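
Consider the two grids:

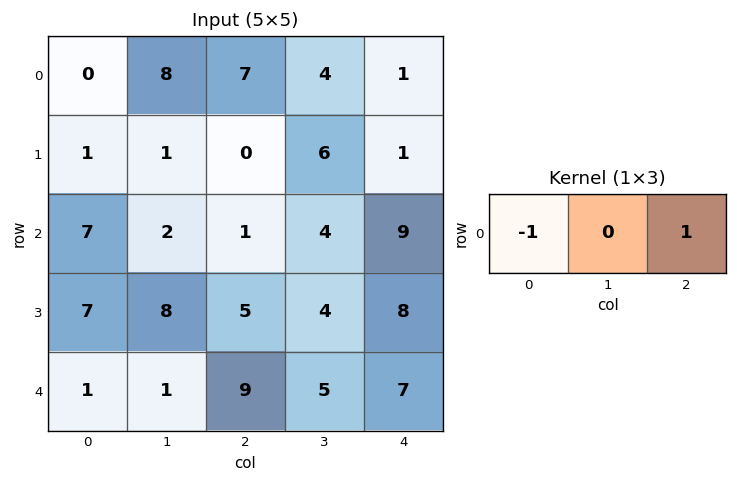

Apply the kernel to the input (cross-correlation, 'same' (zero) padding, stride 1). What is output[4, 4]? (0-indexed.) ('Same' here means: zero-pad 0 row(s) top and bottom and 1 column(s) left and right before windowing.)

The receptive field on the zero-padded input at this output position is [5 7 0]. Elementwise product with the kernel and sum: 5·-1 + 0·1.

-5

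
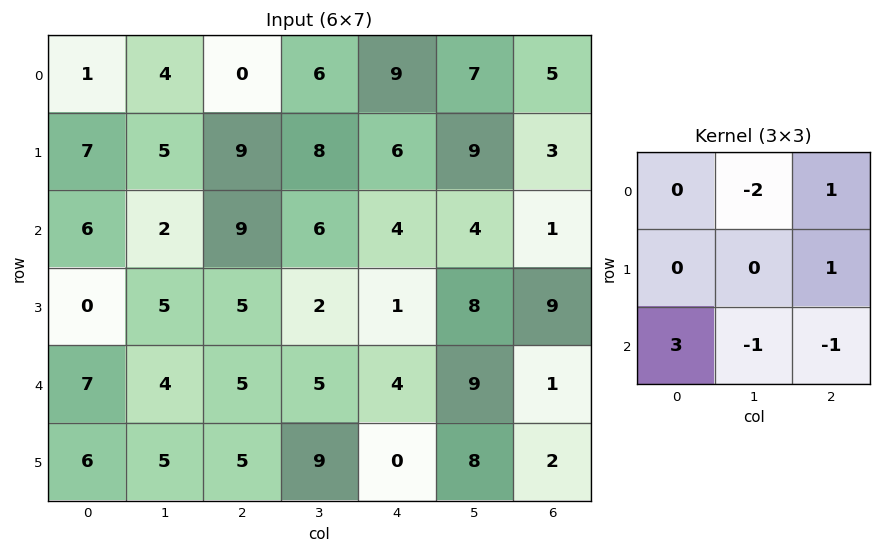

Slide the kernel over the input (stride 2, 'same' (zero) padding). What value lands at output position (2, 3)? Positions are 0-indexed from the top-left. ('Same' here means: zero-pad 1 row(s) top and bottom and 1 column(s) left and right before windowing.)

The receptive field on the zero-padded input at this output position is [8 9 0 / 9 1 0 / 8 2 0]. Elementwise product with the kernel and sum: 9·-2 + 0·1 + 0·1 + 8·3 + 2·-1 + 0·-1.

4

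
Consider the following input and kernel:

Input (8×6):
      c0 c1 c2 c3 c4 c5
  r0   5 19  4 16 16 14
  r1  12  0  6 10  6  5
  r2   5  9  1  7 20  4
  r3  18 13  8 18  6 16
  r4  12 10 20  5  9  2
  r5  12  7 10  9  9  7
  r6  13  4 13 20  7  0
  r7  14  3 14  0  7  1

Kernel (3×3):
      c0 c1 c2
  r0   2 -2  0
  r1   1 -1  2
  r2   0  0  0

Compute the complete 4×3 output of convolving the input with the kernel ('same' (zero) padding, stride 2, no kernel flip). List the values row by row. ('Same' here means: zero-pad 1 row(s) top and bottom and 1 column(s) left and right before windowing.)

33 47 28
-11 10 3
-28 10 24
-29 25 13

Output[0,0]: The receptive field on the zero-padded input at this output position is [0 0 0 / 0 5 19 / 0 12 0]. Elementwise product with the kernel and sum: 0·2 + 0·-2 + 0·1 + 5·-1 + 19·2.
Output[0,1]: The receptive field on the zero-padded input at this output position is [0 0 0 / 19 4 16 / 0 6 10]. Elementwise product with the kernel and sum: 0·2 + 0·-2 + 19·1 + 4·-1 + 16·2.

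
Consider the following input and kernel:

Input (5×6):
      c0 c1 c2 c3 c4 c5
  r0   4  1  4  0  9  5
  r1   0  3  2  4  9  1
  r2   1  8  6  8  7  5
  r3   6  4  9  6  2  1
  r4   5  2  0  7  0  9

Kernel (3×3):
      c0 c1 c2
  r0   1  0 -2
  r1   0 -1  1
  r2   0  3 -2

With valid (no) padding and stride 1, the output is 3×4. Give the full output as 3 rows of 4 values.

7 5 1 -7
-12 12 -3 4
0 -25 9 -21

Output[0,0]: The receptive field on the input at this output position is [4 1 4 / 0 3 2 / 1 8 6]. Elementwise product with the kernel and sum: 4·1 + 4·-2 + 3·-1 + 2·1 + 8·3 + 6·-2.
Output[0,1]: The receptive field on the input at this output position is [1 4 0 / 3 2 4 / 8 6 8]. Elementwise product with the kernel and sum: 1·1 + 0·-2 + 2·-1 + 4·1 + 6·3 + 8·-2.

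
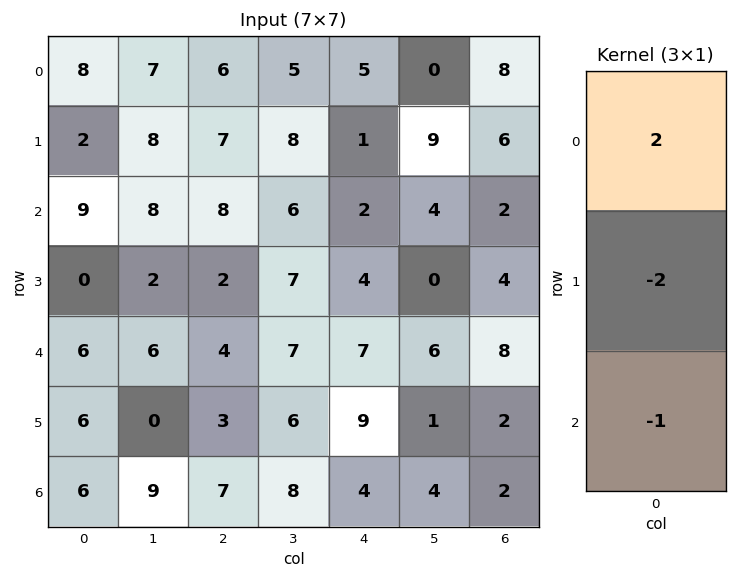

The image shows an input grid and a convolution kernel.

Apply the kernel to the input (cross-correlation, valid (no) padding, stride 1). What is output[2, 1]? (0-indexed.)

The receptive field on the input at this output position is [8 / 2 / 6]. Elementwise product with the kernel and sum: 8·2 + 2·-2 + 6·-1.

6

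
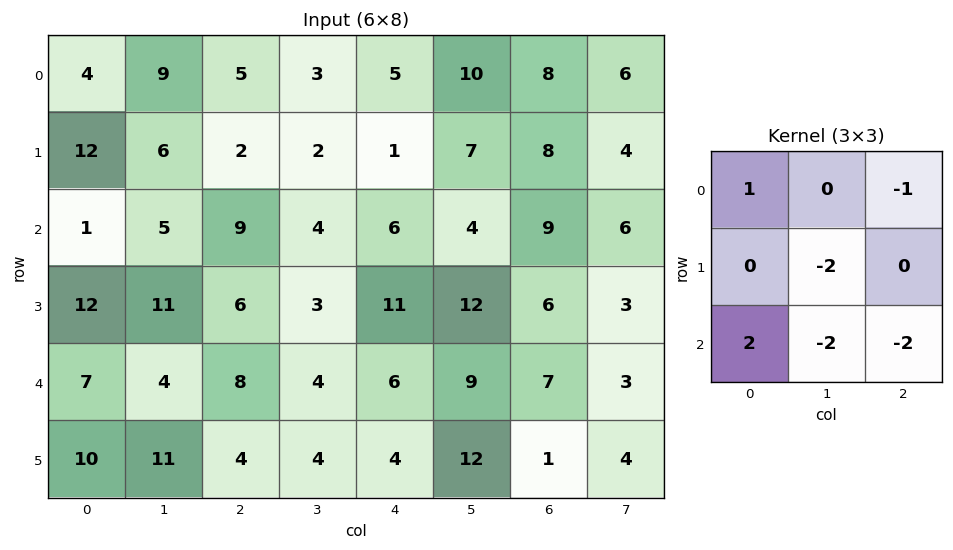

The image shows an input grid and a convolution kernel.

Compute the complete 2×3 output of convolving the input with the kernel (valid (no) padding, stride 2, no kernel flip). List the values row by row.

Output[0,0]: The receptive field on the input at this output position is [4 9 5 / 12 6 2 / 1 5 9]. Elementwise product with the kernel and sum: 4·1 + 5·-1 + 6·-2 + 1·2 + 5·-2 + 9·-2.
Output[0,1]: The receptive field on the input at this output position is [5 3 5 / 2 2 1 / 9 4 6]. Elementwise product with the kernel and sum: 5·1 + 5·-1 + 2·-2 + 9·2 + 4·-2 + 6·-2.

-39 -6 -31
-40 -7 -47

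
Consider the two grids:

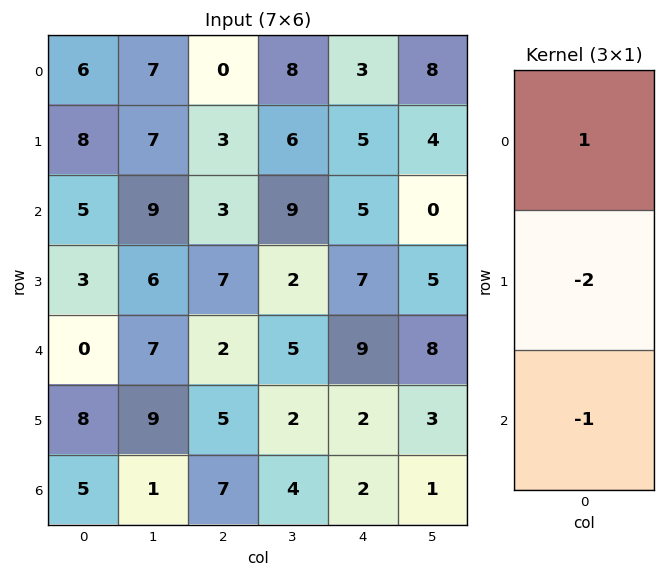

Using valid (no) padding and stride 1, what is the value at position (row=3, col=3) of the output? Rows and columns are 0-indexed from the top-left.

-10

The receptive field on the input at this output position is [2 / 5 / 2]. Elementwise product with the kernel and sum: 2·1 + 5·-2 + 2·-1.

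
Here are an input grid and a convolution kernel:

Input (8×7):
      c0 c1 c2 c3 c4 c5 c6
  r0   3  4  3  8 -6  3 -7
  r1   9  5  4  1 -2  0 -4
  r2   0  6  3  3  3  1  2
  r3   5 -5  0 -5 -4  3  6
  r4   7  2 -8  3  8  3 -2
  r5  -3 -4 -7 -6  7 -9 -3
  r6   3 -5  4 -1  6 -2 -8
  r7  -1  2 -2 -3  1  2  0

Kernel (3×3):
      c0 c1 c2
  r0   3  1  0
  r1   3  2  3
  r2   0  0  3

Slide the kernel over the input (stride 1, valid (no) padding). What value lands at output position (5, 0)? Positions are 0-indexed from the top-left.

-8

The receptive field on the input at this output position is [-3 -4 -7 / 3 -5 4 / -1 2 -2]. Elementwise product with the kernel and sum: -3·3 + -4·1 + 3·3 + -5·2 + 4·3 + -2·3.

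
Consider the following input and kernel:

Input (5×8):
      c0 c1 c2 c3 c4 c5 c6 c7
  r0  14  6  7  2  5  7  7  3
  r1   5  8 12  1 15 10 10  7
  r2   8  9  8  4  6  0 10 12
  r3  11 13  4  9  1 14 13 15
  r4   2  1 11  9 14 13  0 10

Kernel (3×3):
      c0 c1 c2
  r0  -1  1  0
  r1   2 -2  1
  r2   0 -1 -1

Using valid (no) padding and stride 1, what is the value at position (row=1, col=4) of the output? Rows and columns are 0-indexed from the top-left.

-10

The receptive field on the input at this output position is [15 10 10 / 6 0 10 / 1 14 13]. Elementwise product with the kernel and sum: 15·-1 + 10·1 + 6·2 + 0·-2 + 10·1 + 14·-1 + 13·-1.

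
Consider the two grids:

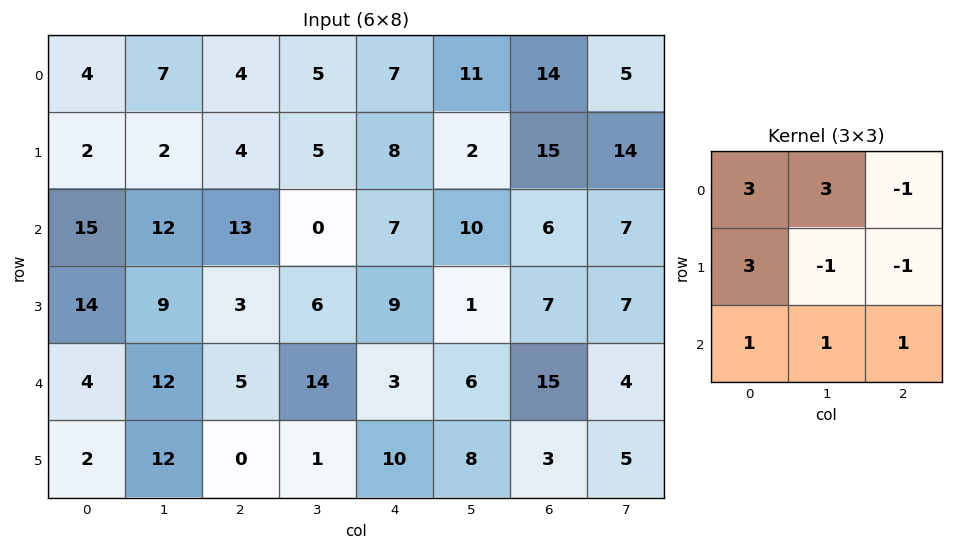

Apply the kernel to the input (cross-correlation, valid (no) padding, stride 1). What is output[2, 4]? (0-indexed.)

88

The receptive field on the input at this output position is [7 10 6 / 9 1 7 / 3 6 15]. Elementwise product with the kernel and sum: 7·3 + 10·3 + 6·-1 + 9·3 + 1·-1 + 7·-1 + 3·1 + 6·1 + 15·1.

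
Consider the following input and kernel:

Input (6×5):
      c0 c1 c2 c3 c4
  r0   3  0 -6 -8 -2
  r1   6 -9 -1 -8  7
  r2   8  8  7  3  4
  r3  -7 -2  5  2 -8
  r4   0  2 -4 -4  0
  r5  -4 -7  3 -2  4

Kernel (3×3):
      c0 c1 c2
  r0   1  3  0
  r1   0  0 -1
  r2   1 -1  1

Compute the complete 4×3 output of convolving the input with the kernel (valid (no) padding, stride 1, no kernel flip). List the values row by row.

11 -6 -29
-28 -20 -34
21 29 24
-3 5 20

Output[0,0]: The receptive field on the input at this output position is [3 0 -6 / 6 -9 -1 / 8 8 7]. Elementwise product with the kernel and sum: 3·1 + 0·3 + -1·-1 + 8·1 + 8·-1 + 7·1.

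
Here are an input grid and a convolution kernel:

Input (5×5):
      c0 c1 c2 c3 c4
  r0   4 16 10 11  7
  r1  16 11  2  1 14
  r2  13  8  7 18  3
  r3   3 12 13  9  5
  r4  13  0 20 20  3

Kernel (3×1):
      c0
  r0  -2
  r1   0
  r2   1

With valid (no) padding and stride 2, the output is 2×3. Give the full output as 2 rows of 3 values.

Output[0,0]: The receptive field on the input at this output position is [4 / 16 / 13]. Elementwise product with the kernel and sum: 4·-2 + 13·1.

5 -13 -11
-13 6 -3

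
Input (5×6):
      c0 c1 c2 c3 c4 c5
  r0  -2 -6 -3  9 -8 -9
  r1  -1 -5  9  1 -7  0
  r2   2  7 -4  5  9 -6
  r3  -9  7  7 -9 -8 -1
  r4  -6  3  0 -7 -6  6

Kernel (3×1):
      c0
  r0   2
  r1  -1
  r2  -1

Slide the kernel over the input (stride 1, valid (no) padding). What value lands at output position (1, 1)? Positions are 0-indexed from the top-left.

The receptive field on the input at this output position is [-5 / 7 / 7]. Elementwise product with the kernel and sum: -5·2 + 7·-1 + 7·-1.

-24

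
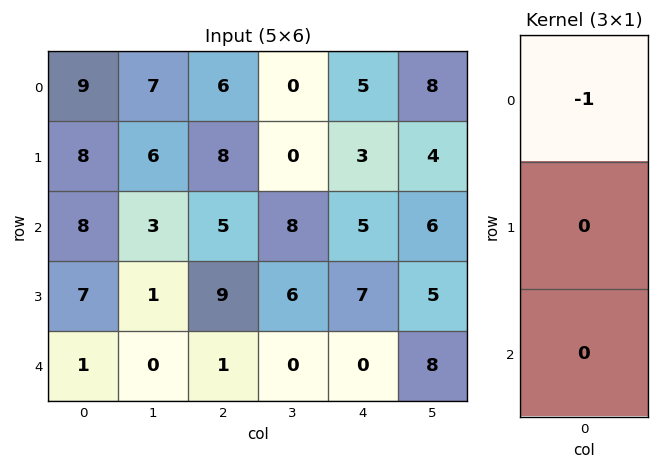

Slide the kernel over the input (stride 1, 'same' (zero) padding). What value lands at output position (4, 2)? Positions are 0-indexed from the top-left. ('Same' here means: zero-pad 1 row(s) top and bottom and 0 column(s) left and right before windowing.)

The receptive field on the zero-padded input at this output position is [9 / 1 / 0]. Elementwise product with the kernel and sum: 9·-1.

-9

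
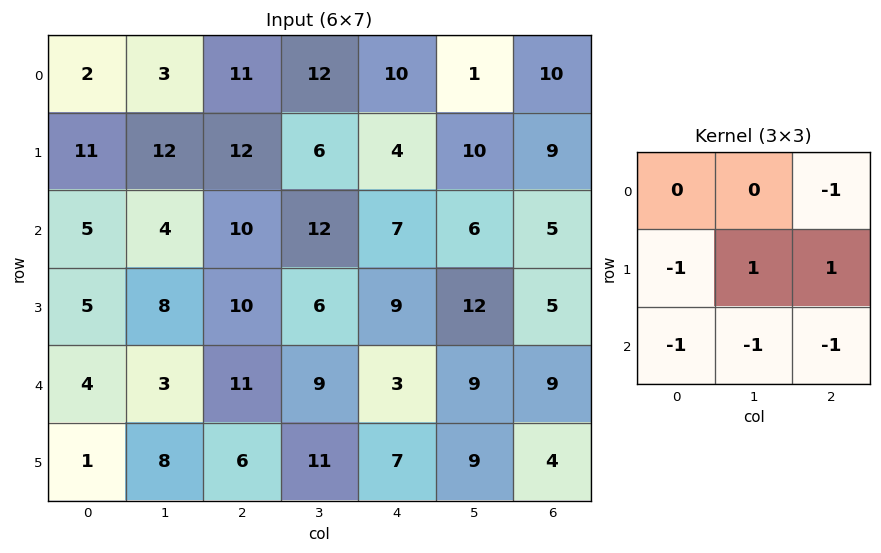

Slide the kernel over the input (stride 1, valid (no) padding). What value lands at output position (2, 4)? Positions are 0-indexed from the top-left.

The receptive field on the input at this output position is [7 6 5 / 9 12 5 / 3 9 9]. Elementwise product with the kernel and sum: 5·-1 + 9·-1 + 12·1 + 5·1 + 3·-1 + 9·-1 + 9·-1.

-18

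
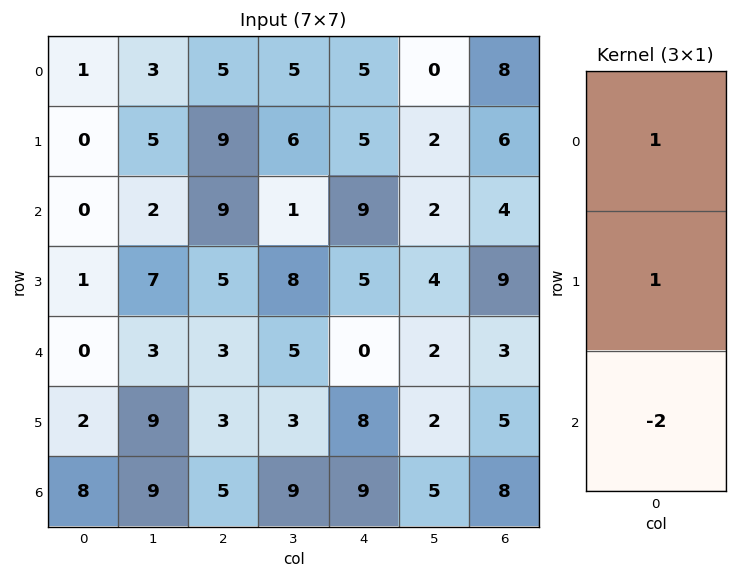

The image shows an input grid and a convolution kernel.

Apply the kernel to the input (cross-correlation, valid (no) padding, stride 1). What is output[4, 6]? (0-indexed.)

-8

The receptive field on the input at this output position is [3 / 5 / 8]. Elementwise product with the kernel and sum: 3·1 + 5·1 + 8·-2.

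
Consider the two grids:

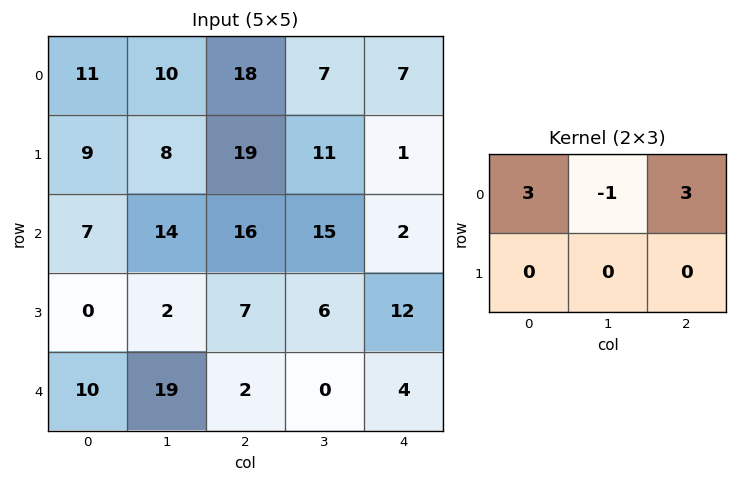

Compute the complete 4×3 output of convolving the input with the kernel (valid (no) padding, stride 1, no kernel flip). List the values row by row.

77 33 68
76 38 49
55 71 39
19 17 51

Output[0,0]: The receptive field on the input at this output position is [11 10 18 / 9 8 19]. Elementwise product with the kernel and sum: 11·3 + 10·-1 + 18·3.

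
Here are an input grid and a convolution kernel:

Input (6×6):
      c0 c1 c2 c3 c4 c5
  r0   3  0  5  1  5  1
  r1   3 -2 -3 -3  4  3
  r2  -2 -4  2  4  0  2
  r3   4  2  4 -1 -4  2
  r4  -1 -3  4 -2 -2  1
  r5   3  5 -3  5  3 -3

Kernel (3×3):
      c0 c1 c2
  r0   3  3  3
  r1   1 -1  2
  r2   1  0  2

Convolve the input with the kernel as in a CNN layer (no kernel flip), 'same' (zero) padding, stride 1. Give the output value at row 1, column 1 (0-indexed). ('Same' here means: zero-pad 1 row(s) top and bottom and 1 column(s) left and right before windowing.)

The receptive field on the zero-padded input at this output position is [3 0 5 / 3 -2 -3 / -2 -4 2]. Elementwise product with the kernel and sum: 3·3 + 0·3 + 5·3 + 3·1 + -2·-1 + -3·2 + -2·1 + 2·2.

25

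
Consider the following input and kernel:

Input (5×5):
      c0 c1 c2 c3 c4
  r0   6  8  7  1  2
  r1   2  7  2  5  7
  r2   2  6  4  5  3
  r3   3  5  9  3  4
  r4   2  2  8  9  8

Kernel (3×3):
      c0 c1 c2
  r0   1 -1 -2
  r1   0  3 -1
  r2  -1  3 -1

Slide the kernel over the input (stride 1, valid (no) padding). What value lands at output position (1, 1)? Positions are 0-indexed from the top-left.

The receptive field on the input at this output position is [7 2 5 / 6 4 5 / 5 9 3]. Elementwise product with the kernel and sum: 7·1 + 2·-1 + 5·-2 + 4·3 + 5·-1 + 5·-1 + 9·3 + 3·-1.

21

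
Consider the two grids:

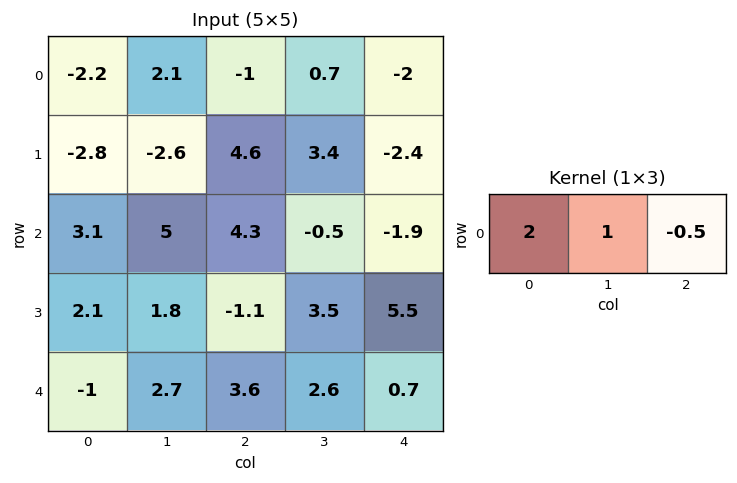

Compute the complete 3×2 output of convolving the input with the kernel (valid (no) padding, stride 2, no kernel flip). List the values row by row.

Output[0,0]: The receptive field on the input at this output position is [-2.2 2.1 -1]. Elementwise product with the kernel and sum: -2.2·2 + 2.1·1 + -1·-0.5.
Output[0,1]: The receptive field on the input at this output position is [-1 0.7 -2]. Elementwise product with the kernel and sum: -1·2 + 0.7·1 + -2·-0.5.

-1.8 -0.3
9.05 9.05
-1.1 9.45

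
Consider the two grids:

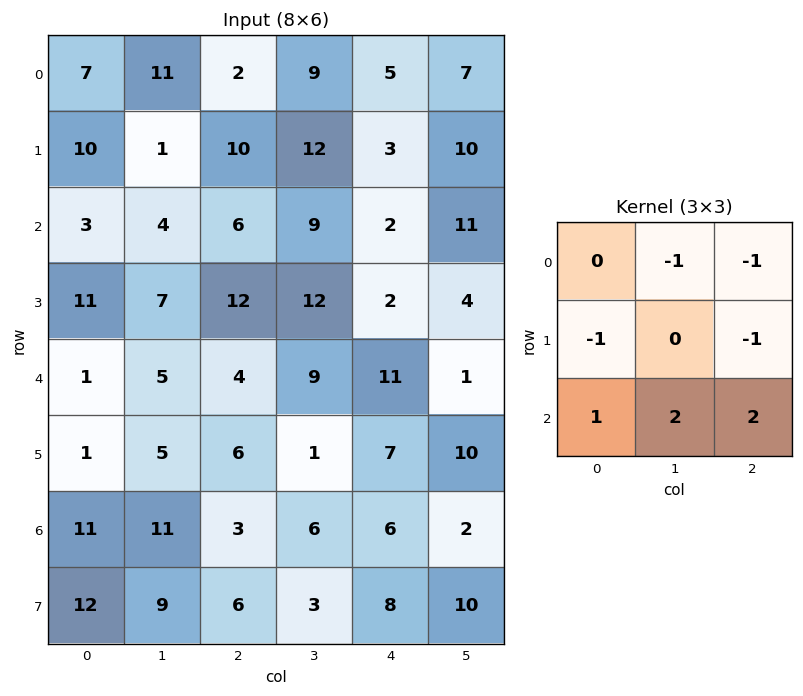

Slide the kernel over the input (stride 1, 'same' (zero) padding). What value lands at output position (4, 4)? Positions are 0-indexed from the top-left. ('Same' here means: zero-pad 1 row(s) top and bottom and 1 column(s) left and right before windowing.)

19

The receptive field on the zero-padded input at this output position is [12 2 4 / 9 11 1 / 1 7 10]. Elementwise product with the kernel and sum: 2·-1 + 4·-1 + 9·-1 + 1·-1 + 1·1 + 7·2 + 10·2.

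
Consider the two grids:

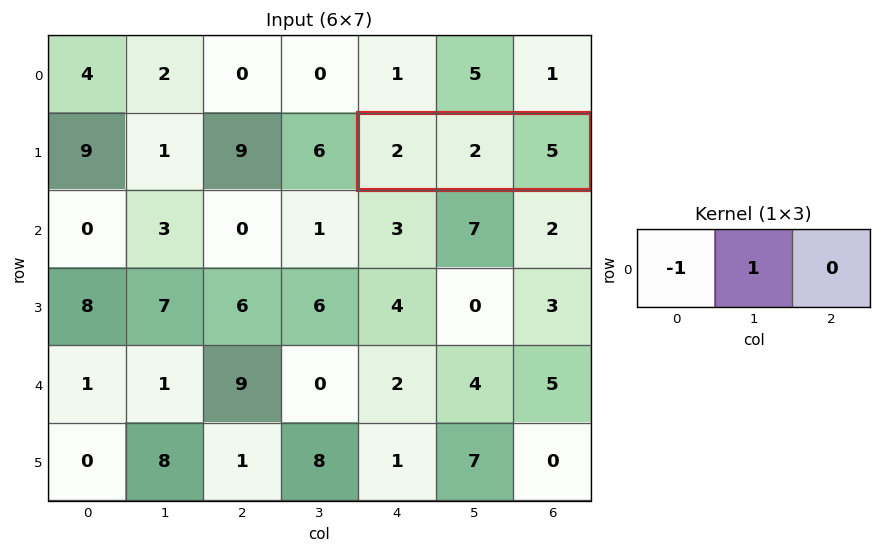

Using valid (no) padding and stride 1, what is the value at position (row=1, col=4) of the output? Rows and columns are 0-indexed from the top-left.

0

The receptive field on the input at this output position is [2 2 5]. Elementwise product with the kernel and sum: 2·-1 + 2·1.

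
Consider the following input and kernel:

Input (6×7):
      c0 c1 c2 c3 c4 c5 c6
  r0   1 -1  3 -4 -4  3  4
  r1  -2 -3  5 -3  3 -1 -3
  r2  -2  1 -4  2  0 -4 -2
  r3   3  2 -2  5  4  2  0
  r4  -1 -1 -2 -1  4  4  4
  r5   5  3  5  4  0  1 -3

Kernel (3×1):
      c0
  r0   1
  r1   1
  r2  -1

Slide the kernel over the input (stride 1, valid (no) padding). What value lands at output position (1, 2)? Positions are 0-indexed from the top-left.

The receptive field on the input at this output position is [5 / -4 / -2]. Elementwise product with the kernel and sum: 5·1 + -4·1 + -2·-1.

3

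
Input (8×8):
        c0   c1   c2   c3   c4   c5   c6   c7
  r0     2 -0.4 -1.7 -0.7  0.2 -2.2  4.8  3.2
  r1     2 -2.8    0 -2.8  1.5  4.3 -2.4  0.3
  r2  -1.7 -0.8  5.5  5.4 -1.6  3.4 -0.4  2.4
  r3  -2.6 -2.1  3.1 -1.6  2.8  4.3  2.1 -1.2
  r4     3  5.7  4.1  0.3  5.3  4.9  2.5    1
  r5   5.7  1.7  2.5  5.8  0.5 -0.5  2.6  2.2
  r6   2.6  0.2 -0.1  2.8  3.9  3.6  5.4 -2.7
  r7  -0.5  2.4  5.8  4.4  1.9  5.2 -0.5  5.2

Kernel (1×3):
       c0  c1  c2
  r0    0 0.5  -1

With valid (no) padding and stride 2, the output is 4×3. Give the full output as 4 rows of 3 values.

Output[0,0]: The receptive field on the input at this output position is [2 -0.4 -1.7]. Elementwise product with the kernel and sum: -0.4·0.5 + -1.7·-1.
Output[0,1]: The receptive field on the input at this output position is [-1.7 -0.7 0.2]. Elementwise product with the kernel and sum: -0.7·0.5 + 0.2·-1.

1.5 -0.55 -5.9
-5.9 4.3 2.1
-1.25 -5.15 -0.05
0.2 -2.5 -3.6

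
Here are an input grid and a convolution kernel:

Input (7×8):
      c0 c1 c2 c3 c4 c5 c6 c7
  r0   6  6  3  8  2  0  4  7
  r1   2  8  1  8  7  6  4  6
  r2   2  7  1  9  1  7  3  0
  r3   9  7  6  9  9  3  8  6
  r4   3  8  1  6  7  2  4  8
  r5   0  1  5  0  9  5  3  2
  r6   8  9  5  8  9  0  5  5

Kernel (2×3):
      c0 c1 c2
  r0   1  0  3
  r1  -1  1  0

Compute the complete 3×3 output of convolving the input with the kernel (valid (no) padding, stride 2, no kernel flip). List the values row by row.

Output[0,0]: The receptive field on the input at this output position is [6 6 3 / 2 8 1]. Elementwise product with the kernel and sum: 6·1 + 3·3 + 2·-1 + 8·1.

21 16 13
3 7 4
7 17 15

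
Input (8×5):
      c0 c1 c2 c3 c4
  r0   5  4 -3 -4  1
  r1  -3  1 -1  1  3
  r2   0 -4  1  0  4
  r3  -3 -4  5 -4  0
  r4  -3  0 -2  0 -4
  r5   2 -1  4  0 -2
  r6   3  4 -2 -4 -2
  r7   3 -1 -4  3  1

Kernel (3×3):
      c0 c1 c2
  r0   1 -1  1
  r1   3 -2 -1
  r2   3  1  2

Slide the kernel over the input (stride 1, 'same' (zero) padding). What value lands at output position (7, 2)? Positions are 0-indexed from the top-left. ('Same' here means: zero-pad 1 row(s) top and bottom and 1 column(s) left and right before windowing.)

The receptive field on the zero-padded input at this output position is [4 -2 -4 / -1 -4 3 / 0 0 0]. Elementwise product with the kernel and sum: 4·1 + -2·-1 + -4·1 + -1·3 + -4·-2 + 3·-1 + 0·3 + 0·1 + 0·2.

4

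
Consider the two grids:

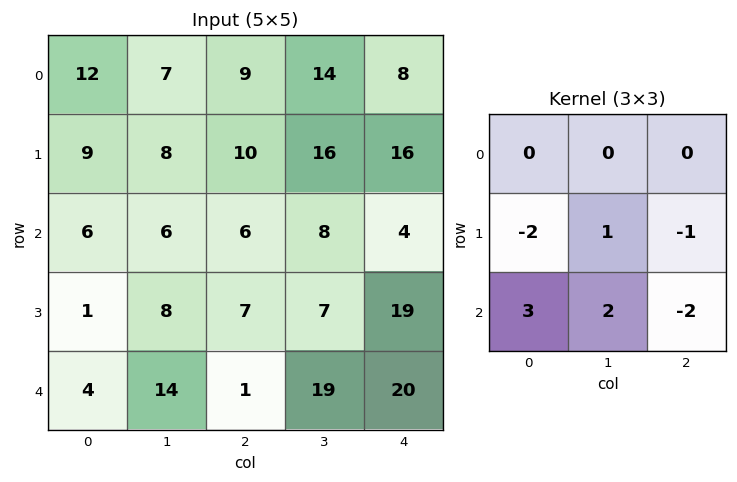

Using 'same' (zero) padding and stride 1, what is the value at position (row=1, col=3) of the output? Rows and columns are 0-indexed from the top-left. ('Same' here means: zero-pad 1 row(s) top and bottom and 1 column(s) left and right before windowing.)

The receptive field on the zero-padded input at this output position is [9 14 8 / 10 16 16 / 6 8 4]. Elementwise product with the kernel and sum: 10·-2 + 16·1 + 16·-1 + 6·3 + 8·2 + 4·-2.

6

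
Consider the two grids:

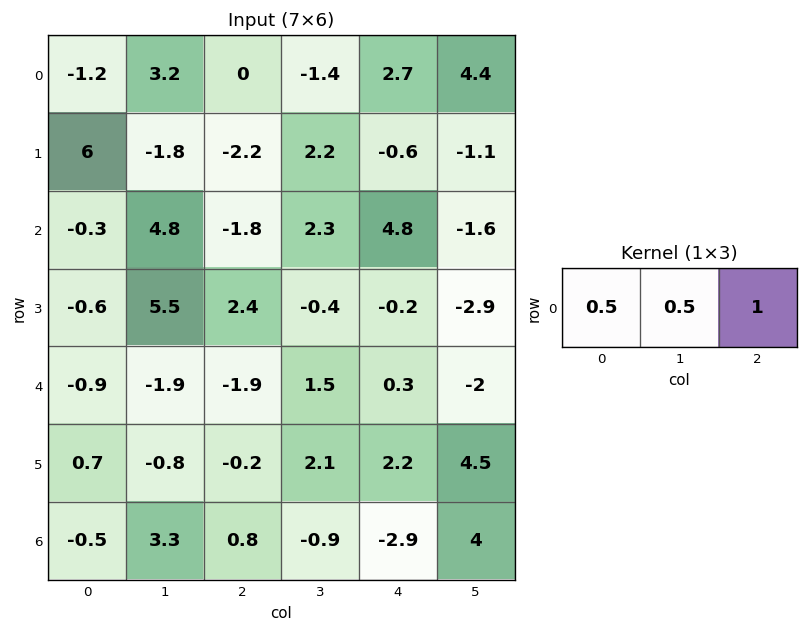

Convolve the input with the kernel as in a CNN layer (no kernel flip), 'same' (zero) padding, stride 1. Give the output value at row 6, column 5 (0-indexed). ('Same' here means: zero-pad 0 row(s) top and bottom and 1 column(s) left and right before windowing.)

0.55

The receptive field on the zero-padded input at this output position is [-2.9 4 0]. Elementwise product with the kernel and sum: -2.9·0.5 + 4·0.5 + 0·1.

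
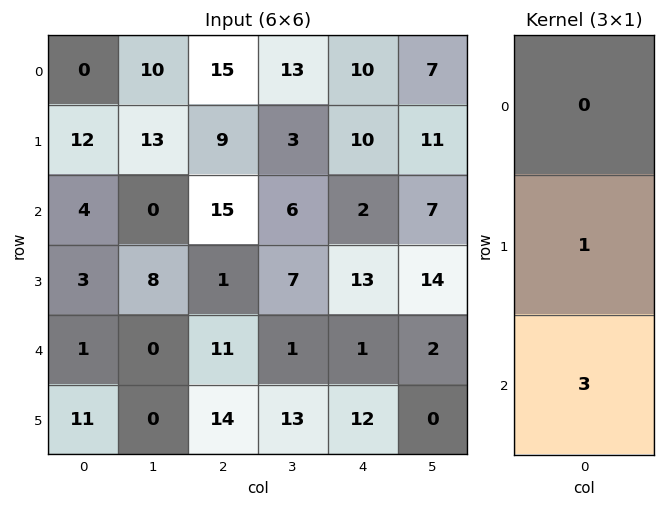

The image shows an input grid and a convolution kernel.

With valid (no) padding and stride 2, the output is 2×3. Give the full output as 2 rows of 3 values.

24 54 16
6 34 16

Output[0,0]: The receptive field on the input at this output position is [0 / 12 / 4]. Elementwise product with the kernel and sum: 12·1 + 4·3.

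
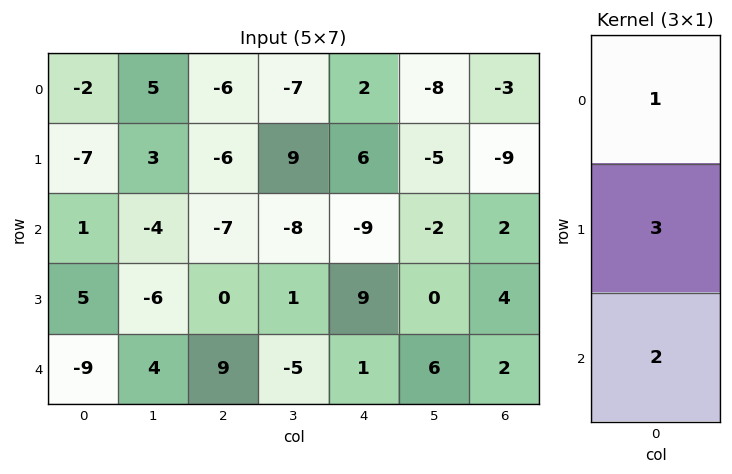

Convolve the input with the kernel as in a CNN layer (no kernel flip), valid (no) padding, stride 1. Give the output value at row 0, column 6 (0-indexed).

The receptive field on the input at this output position is [-3 / -9 / 2]. Elementwise product with the kernel and sum: -3·1 + -9·3 + 2·2.

-26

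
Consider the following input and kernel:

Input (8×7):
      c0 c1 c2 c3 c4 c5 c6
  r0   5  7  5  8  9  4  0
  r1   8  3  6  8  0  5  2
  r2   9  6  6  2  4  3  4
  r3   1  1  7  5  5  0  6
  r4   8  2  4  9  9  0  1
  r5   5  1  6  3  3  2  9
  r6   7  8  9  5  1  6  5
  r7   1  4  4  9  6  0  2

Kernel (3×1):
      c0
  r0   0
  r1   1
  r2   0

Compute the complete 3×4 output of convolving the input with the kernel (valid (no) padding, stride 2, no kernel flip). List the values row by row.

Output[0,0]: The receptive field on the input at this output position is [5 / 8 / 9]. Elementwise product with the kernel and sum: 8·1.

8 6 0 2
1 7 5 6
5 6 3 9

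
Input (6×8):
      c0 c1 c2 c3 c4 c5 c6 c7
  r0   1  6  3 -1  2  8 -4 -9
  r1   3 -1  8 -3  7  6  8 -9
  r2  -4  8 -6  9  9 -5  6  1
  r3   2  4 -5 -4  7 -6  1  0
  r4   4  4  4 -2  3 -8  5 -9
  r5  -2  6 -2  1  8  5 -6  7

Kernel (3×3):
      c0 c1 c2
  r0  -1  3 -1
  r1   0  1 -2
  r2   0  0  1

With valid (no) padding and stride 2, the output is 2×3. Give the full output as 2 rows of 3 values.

-9 -16 22
52 9 -33

Output[0,0]: The receptive field on the input at this output position is [1 6 3 / 3 -1 8 / -4 8 -6]. Elementwise product with the kernel and sum: 1·-1 + 6·3 + 3·-1 + -1·1 + 8·-2 + -6·1.
Output[0,1]: The receptive field on the input at this output position is [3 -1 2 / 8 -3 7 / -6 9 9]. Elementwise product with the kernel and sum: 3·-1 + -1·3 + 2·-1 + -3·1 + 7·-2 + 9·1.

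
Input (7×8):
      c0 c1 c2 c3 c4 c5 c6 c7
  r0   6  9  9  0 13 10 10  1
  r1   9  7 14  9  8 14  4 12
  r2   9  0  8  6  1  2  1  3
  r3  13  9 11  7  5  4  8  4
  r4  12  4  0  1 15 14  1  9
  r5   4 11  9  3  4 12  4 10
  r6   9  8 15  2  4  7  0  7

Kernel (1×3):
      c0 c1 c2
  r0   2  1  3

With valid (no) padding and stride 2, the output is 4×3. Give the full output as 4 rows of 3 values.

48 57 66
42 25 7
28 46 47
71 44 15

Output[0,0]: The receptive field on the input at this output position is [6 9 9]. Elementwise product with the kernel and sum: 6·2 + 9·1 + 9·3.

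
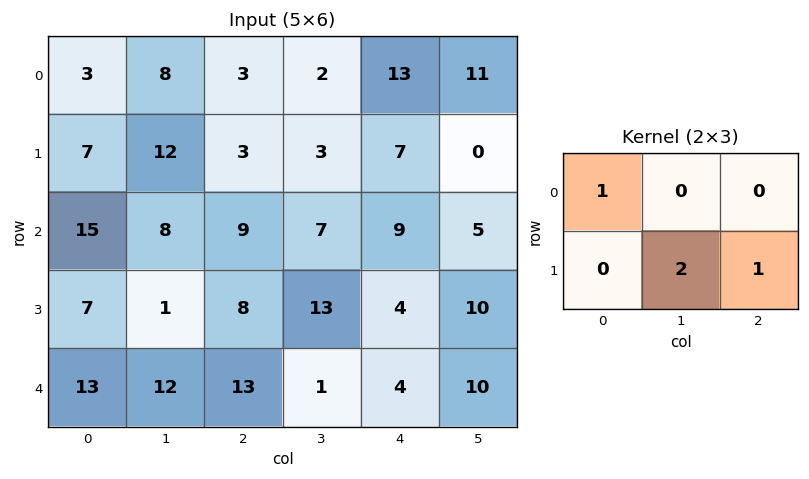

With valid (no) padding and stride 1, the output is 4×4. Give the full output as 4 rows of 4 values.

30 17 16 16
32 37 26 26
25 37 39 25
44 28 14 31

Output[0,0]: The receptive field on the input at this output position is [3 8 3 / 7 12 3]. Elementwise product with the kernel and sum: 3·1 + 12·2 + 3·1.
Output[0,1]: The receptive field on the input at this output position is [8 3 2 / 12 3 3]. Elementwise product with the kernel and sum: 8·1 + 3·2 + 3·1.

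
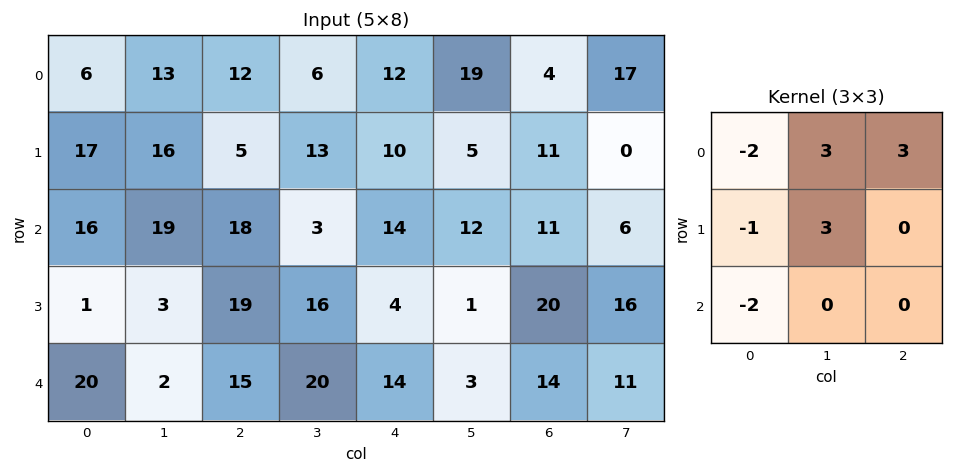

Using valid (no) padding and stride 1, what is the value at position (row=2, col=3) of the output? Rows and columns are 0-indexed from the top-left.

The receptive field on the input at this output position is [3 14 12 / 16 4 1 / 20 14 3]. Elementwise product with the kernel and sum: 3·-2 + 14·3 + 12·3 + 16·-1 + 4·3 + 20·-2.

28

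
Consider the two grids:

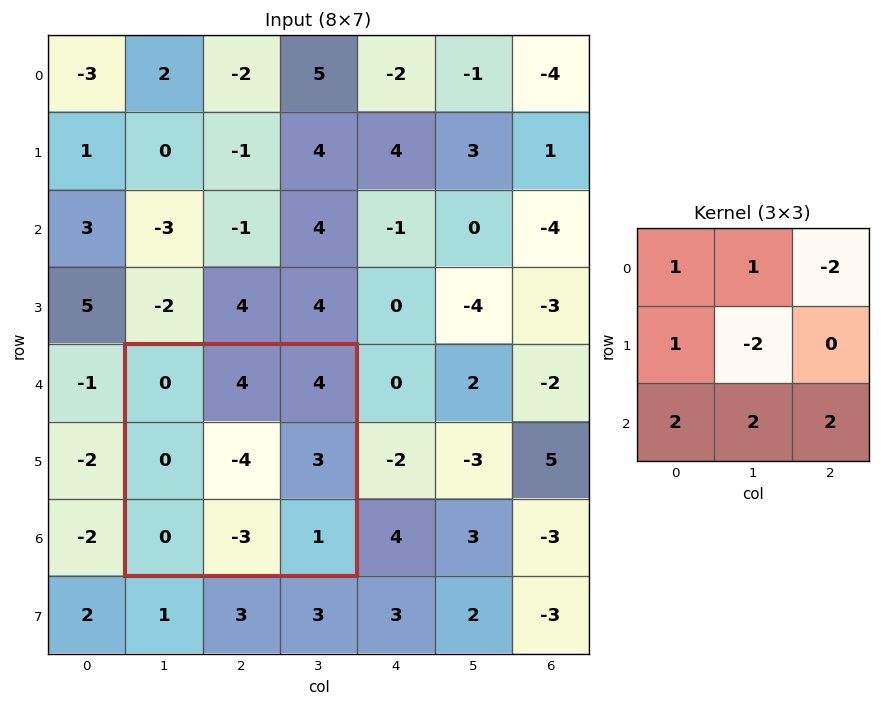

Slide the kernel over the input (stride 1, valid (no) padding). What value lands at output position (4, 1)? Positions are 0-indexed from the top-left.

0

The receptive field on the input at this output position is [0 4 4 / 0 -4 3 / 0 -3 1]. Elementwise product with the kernel and sum: 0·1 + 4·1 + 4·-2 + 0·1 + -4·-2 + 0·2 + -3·2 + 1·2.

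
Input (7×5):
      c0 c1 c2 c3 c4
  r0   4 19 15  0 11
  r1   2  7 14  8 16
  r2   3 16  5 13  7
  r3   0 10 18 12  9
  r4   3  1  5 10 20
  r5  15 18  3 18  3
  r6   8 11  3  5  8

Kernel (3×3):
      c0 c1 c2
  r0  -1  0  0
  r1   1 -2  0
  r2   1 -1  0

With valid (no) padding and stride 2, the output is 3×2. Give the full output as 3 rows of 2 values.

-29 -25
-21 -16
-27 -40

Output[0,0]: The receptive field on the input at this output position is [4 19 15 / 2 7 14 / 3 16 5]. Elementwise product with the kernel and sum: 4·-1 + 2·1 + 7·-2 + 3·1 + 16·-1.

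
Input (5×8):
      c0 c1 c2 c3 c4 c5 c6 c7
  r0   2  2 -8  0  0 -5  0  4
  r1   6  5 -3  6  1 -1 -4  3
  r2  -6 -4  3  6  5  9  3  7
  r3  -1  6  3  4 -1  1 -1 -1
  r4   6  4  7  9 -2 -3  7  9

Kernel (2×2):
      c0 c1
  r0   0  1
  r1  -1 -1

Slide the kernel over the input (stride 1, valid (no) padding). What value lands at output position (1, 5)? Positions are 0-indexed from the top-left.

-16

The receptive field on the input at this output position is [-1 -4 / 9 3]. Elementwise product with the kernel and sum: -4·1 + 9·-1 + 3·-1.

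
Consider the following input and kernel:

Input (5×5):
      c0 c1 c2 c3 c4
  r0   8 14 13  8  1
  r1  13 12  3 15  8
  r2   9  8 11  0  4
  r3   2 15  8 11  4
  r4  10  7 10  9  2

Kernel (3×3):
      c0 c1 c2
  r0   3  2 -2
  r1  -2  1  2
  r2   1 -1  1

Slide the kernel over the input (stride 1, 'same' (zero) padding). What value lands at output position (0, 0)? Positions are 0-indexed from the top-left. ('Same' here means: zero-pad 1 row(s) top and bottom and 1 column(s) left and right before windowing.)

35

The receptive field on the zero-padded input at this output position is [0 0 0 / 0 8 14 / 0 13 12]. Elementwise product with the kernel and sum: 0·3 + 0·2 + 0·-2 + 0·-2 + 8·1 + 14·2 + 0·1 + 13·-1 + 12·1.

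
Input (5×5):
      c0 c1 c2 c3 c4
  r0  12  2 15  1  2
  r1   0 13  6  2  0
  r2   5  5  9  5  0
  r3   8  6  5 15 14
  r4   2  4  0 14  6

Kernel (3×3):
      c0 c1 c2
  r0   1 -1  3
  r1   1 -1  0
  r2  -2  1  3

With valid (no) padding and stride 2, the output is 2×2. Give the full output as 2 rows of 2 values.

64 11
29 26

Output[0,0]: The receptive field on the input at this output position is [12 2 15 / 0 13 6 / 5 5 9]. Elementwise product with the kernel and sum: 12·1 + 2·-1 + 15·3 + 0·1 + 13·-1 + 5·-2 + 5·1 + 9·3.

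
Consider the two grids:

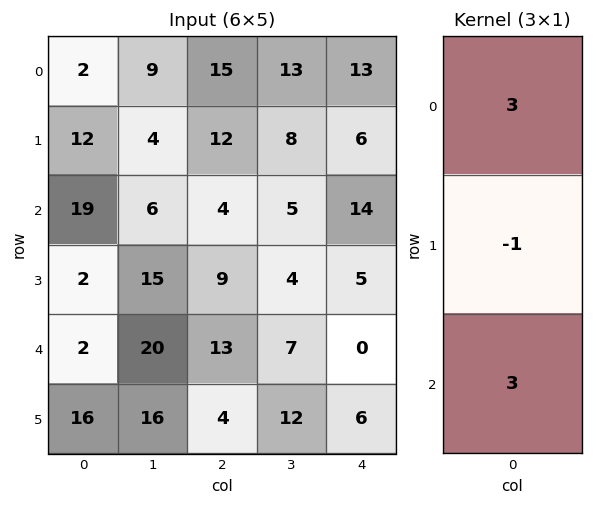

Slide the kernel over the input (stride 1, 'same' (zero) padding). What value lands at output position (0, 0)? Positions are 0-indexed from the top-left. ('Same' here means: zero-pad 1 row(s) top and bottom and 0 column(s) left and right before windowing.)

The receptive field on the zero-padded input at this output position is [0 / 2 / 12]. Elementwise product with the kernel and sum: 0·3 + 2·-1 + 12·3.

34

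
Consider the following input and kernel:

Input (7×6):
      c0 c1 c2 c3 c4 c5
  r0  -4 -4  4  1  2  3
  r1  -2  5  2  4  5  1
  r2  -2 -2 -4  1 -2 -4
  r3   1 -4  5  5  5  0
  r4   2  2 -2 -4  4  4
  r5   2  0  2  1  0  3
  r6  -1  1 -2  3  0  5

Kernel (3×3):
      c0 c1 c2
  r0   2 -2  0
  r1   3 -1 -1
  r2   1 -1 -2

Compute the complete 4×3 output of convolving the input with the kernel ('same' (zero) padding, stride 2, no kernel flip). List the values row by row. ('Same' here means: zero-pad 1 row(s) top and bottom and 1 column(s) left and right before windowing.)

0 -22 -5
15 -16 7
-8 -10 -25
-4 -2 6

Output[0,0]: The receptive field on the zero-padded input at this output position is [0 0 0 / 0 -4 -4 / 0 -2 5]. Elementwise product with the kernel and sum: 0·2 + 0·-2 + 0·3 + -4·-1 + -4·-1 + 0·1 + -2·-1 + 5·-2.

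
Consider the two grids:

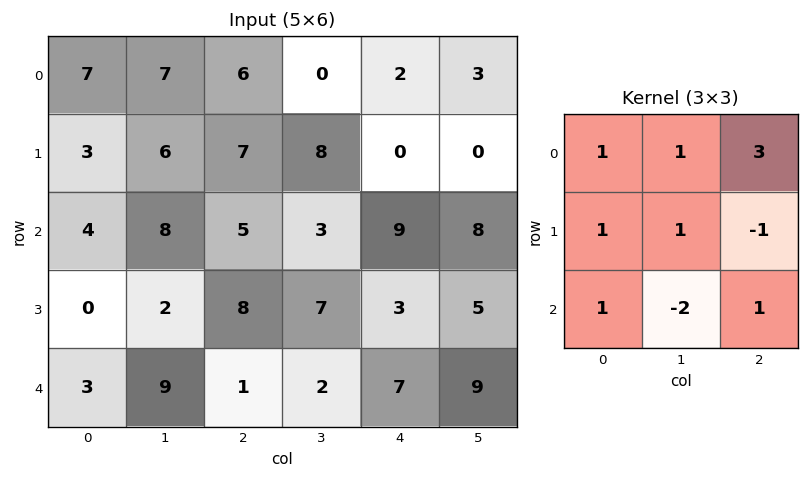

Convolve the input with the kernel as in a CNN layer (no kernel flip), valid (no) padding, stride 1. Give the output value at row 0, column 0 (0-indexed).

The receptive field on the input at this output position is [7 7 6 / 3 6 7 / 4 8 5]. Elementwise product with the kernel and sum: 7·1 + 7·1 + 6·3 + 3·1 + 6·1 + 7·-1 + 4·1 + 8·-2 + 5·1.

27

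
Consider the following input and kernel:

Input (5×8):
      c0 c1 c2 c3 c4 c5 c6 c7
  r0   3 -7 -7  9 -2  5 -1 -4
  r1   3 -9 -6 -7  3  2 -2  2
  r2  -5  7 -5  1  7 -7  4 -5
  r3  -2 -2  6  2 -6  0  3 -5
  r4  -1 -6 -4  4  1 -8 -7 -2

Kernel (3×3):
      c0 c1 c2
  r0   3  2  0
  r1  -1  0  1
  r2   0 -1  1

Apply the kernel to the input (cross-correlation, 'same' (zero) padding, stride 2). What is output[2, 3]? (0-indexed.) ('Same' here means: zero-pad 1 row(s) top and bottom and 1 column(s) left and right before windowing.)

The receptive field on the zero-padded input at this output position is [0 3 -5 / -8 -7 -2 / 0 0 0]. Elementwise product with the kernel and sum: 0·3 + 3·2 + -8·-1 + -2·1 + 0·-1 + 0·1.

12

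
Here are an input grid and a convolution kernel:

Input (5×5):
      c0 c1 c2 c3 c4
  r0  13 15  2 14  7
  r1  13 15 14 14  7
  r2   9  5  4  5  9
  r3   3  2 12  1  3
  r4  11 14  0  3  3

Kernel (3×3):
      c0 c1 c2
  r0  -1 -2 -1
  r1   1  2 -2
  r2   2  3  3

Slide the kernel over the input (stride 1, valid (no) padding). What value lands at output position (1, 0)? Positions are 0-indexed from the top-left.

The receptive field on the input at this output position is [13 15 14 / 9 5 4 / 3 2 12]. Elementwise product with the kernel and sum: 13·-1 + 15·-2 + 14·-1 + 9·1 + 5·2 + 4·-2 + 3·2 + 2·3 + 12·3.

2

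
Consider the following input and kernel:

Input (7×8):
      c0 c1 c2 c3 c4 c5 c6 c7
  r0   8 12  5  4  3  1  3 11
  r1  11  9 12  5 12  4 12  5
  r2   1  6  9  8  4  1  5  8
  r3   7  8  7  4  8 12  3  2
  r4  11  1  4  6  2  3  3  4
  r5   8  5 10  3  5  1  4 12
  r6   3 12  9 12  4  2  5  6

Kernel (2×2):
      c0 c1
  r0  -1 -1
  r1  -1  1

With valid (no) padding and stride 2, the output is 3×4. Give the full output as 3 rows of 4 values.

-22 -16 -12 -21
-6 -20 -1 -14
-15 -17 -9 1

Output[0,0]: The receptive field on the input at this output position is [8 12 / 11 9]. Elementwise product with the kernel and sum: 8·-1 + 12·-1 + 11·-1 + 9·1.
Output[0,1]: The receptive field on the input at this output position is [5 4 / 12 5]. Elementwise product with the kernel and sum: 5·-1 + 4·-1 + 12·-1 + 5·1.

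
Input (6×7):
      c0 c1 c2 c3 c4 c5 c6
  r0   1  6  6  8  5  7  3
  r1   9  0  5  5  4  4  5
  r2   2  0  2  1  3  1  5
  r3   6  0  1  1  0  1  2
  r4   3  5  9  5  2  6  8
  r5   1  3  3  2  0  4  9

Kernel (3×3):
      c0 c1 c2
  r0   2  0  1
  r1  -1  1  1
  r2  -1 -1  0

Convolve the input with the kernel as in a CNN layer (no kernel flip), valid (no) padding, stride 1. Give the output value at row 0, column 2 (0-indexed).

The receptive field on the input at this output position is [6 8 5 / 5 5 4 / 2 1 3]. Elementwise product with the kernel and sum: 6·2 + 5·1 + 5·-1 + 5·1 + 4·1 + 2·-1 + 1·-1.

18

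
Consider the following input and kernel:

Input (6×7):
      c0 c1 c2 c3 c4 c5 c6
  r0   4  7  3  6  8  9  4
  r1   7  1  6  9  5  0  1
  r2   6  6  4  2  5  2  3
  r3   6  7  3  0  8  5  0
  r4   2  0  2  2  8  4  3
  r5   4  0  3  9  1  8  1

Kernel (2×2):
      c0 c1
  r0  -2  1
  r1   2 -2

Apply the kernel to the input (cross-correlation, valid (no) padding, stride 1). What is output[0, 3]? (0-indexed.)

4

The receptive field on the input at this output position is [6 8 / 9 5]. Elementwise product with the kernel and sum: 6·-2 + 8·1 + 9·2 + 5·-2.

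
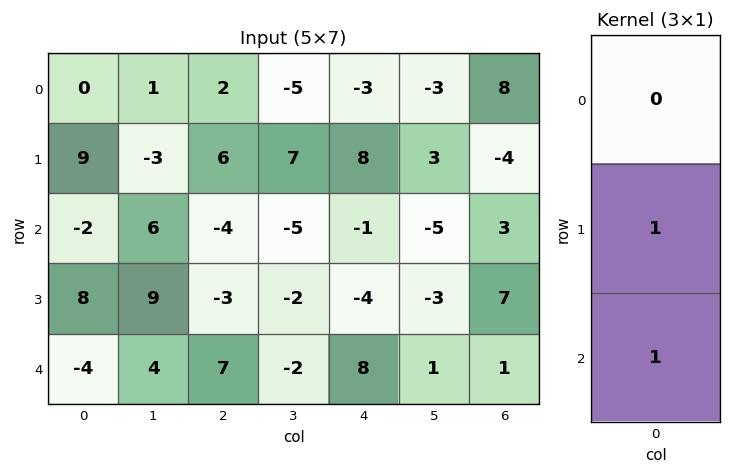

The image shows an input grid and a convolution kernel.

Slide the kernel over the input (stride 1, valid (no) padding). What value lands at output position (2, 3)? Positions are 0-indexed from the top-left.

The receptive field on the input at this output position is [-5 / -2 / -2]. Elementwise product with the kernel and sum: -2·1 + -2·1.

-4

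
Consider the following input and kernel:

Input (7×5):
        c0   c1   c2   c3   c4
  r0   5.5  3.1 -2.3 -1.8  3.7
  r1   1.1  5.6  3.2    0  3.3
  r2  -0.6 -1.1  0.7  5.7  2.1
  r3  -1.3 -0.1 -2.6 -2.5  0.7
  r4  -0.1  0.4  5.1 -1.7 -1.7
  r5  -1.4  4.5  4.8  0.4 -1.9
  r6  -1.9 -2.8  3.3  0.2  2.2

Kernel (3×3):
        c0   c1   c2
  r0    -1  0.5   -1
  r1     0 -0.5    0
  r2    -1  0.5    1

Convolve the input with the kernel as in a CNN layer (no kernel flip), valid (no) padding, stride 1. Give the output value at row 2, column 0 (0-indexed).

4.8

The receptive field on the input at this output position is [-0.6 -1.1 0.7 / -1.3 -0.1 -2.6 / -0.1 0.4 5.1]. Elementwise product with the kernel and sum: -0.6·-1 + -1.1·0.5 + 0.7·-1 + -0.1·-0.5 + -0.1·-1 + 0.4·0.5 + 5.1·1.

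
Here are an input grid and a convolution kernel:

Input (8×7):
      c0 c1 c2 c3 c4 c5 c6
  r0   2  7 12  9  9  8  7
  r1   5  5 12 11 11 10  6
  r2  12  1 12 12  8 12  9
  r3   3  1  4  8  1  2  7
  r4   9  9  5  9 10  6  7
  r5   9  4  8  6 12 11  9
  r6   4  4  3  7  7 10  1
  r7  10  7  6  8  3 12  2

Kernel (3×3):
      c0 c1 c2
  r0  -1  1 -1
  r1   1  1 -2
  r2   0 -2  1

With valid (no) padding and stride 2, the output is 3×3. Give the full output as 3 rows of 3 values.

-11 -27 -14
-40 -6 -21
-13 -23 -25

Output[0,0]: The receptive field on the input at this output position is [2 7 12 / 5 5 12 / 12 1 12]. Elementwise product with the kernel and sum: 2·-1 + 7·1 + 12·-1 + 5·1 + 5·1 + 12·-2 + 1·-2 + 12·1.
Output[0,1]: The receptive field on the input at this output position is [12 9 9 / 12 11 11 / 12 12 8]. Elementwise product with the kernel and sum: 12·-1 + 9·1 + 9·-1 + 12·1 + 11·1 + 11·-2 + 12·-2 + 8·1.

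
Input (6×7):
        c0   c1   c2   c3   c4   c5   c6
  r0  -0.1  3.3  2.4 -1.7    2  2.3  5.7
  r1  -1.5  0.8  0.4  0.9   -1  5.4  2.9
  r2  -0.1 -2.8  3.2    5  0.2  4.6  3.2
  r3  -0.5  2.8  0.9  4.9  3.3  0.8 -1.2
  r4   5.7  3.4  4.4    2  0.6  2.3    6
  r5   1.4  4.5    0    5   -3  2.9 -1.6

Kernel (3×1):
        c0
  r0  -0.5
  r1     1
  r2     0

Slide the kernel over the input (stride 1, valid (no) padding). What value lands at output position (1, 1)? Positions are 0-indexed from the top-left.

The receptive field on the input at this output position is [0.8 / -2.8 / 2.8]. Elementwise product with the kernel and sum: 0.8·-0.5 + -2.8·1.

-3.2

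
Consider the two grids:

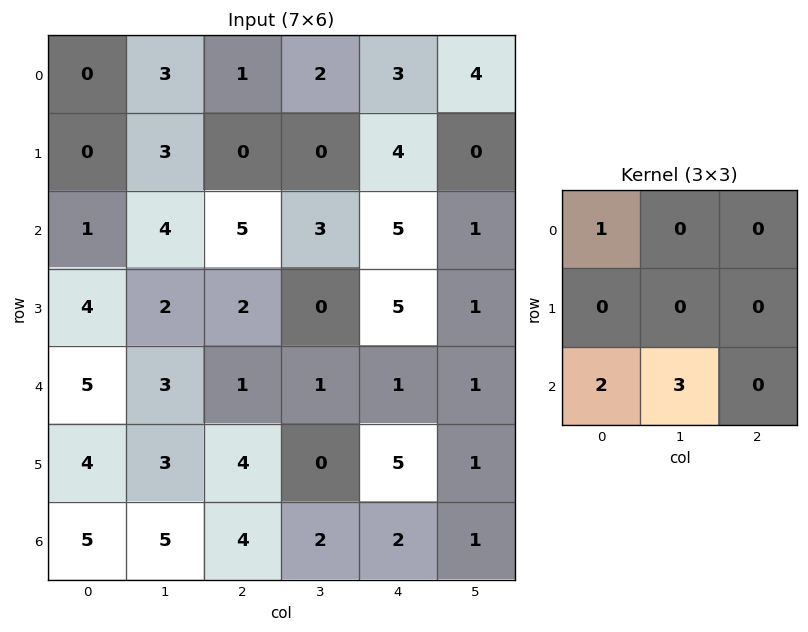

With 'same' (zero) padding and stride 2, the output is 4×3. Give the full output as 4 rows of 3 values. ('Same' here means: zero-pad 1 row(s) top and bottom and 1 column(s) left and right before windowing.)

Output[0,0]: The receptive field on the zero-padded input at this output position is [0 0 0 / 0 0 3 / 0 0 3]. Elementwise product with the kernel and sum: 0·1 + 0·2 + 0·3.
Output[0,1]: The receptive field on the zero-padded input at this output position is [0 0 0 / 3 1 2 / 3 0 0]. Elementwise product with the kernel and sum: 0·1 + 3·2 + 0·3.

0 6 12
12 13 15
12 20 15
0 3 0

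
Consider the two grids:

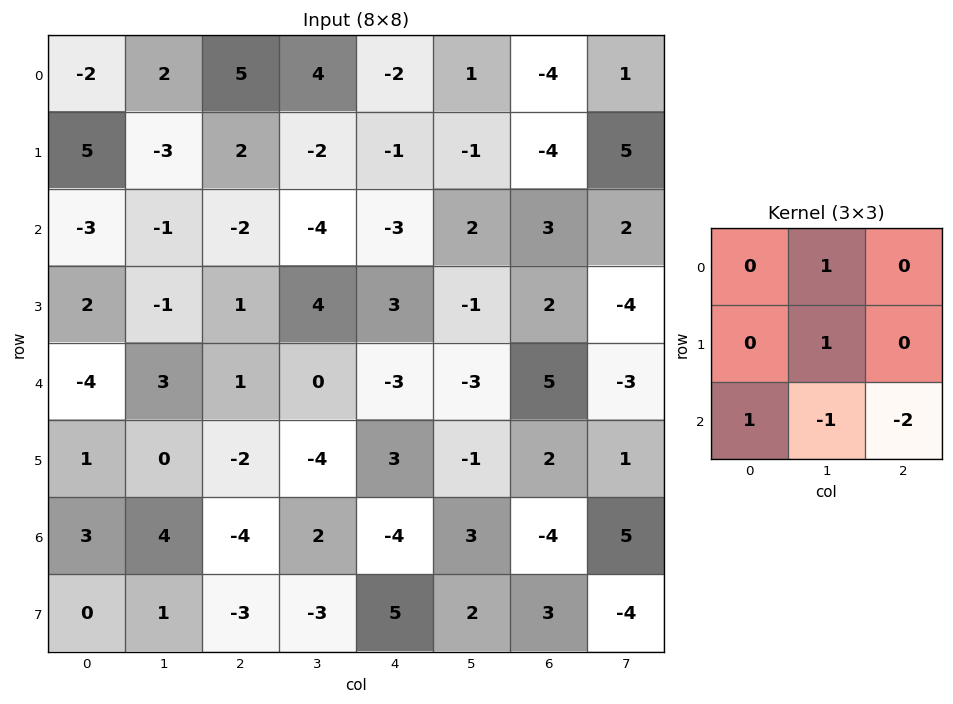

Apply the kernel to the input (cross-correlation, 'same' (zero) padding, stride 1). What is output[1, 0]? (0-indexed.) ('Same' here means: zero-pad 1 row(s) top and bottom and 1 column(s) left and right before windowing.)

8

The receptive field on the zero-padded input at this output position is [0 -2 2 / 0 5 -3 / 0 -3 -1]. Elementwise product with the kernel and sum: -2·1 + 5·1 + 0·1 + -3·-1 + -1·-2.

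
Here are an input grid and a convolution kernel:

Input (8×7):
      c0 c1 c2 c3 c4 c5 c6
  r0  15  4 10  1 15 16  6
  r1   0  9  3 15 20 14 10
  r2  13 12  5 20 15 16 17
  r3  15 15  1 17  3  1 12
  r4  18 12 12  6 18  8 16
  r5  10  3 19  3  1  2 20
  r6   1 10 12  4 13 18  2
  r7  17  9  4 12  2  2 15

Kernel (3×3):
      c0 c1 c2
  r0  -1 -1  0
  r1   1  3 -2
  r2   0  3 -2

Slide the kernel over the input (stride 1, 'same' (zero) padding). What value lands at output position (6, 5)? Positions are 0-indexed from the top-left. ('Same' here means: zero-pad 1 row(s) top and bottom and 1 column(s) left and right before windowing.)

36

The receptive field on the zero-padded input at this output position is [1 2 20 / 13 18 2 / 2 2 15]. Elementwise product with the kernel and sum: 1·-1 + 2·-1 + 13·1 + 18·3 + 2·-2 + 2·3 + 15·-2.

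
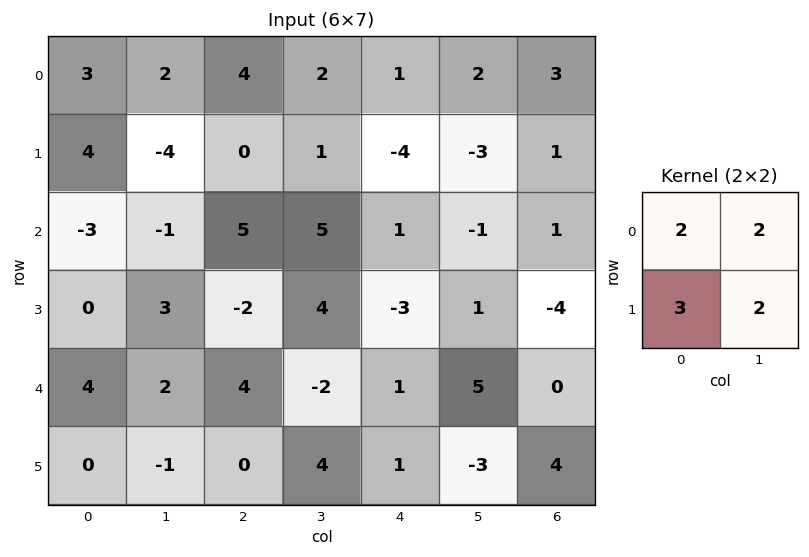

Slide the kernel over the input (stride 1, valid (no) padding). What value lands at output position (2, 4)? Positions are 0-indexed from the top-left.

The receptive field on the input at this output position is [1 -1 / -3 1]. Elementwise product with the kernel and sum: 1·2 + -1·2 + -3·3 + 1·2.

-7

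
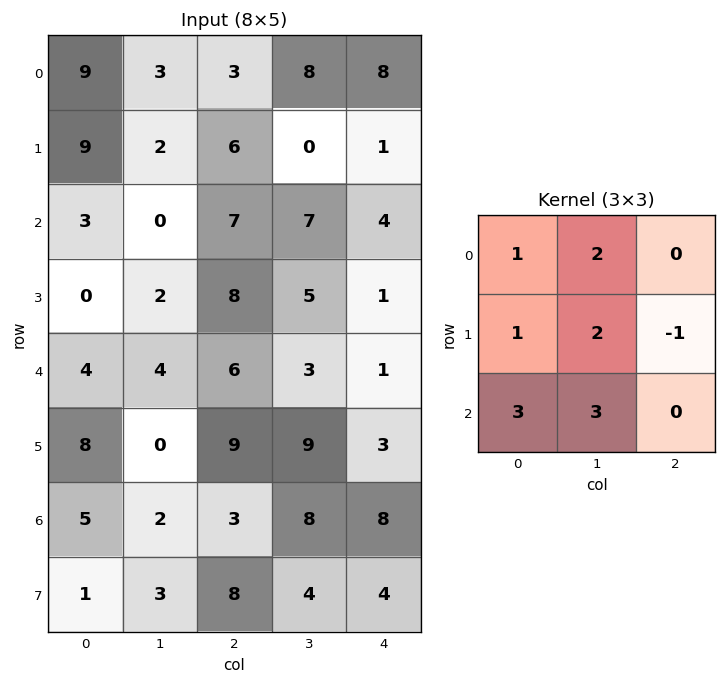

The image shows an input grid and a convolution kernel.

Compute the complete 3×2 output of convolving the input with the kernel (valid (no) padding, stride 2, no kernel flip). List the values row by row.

31 66
23 65
32 69

Output[0,0]: The receptive field on the input at this output position is [9 3 3 / 9 2 6 / 3 0 7]. Elementwise product with the kernel and sum: 9·1 + 3·2 + 9·1 + 2·2 + 6·-1 + 3·3 + 0·3.
Output[0,1]: The receptive field on the input at this output position is [3 8 8 / 6 0 1 / 7 7 4]. Elementwise product with the kernel and sum: 3·1 + 8·2 + 6·1 + 0·2 + 1·-1 + 7·3 + 7·3.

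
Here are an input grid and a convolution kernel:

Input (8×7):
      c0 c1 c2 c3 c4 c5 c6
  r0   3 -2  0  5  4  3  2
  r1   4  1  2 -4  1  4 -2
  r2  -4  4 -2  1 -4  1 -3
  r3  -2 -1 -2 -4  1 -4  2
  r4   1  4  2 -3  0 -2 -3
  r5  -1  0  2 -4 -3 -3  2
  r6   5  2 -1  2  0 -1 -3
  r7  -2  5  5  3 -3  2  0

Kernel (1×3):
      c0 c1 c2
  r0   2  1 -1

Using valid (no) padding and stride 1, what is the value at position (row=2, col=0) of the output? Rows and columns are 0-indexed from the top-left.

The receptive field on the input at this output position is [-4 4 -2]. Elementwise product with the kernel and sum: -4·2 + 4·1 + -2·-1.

-2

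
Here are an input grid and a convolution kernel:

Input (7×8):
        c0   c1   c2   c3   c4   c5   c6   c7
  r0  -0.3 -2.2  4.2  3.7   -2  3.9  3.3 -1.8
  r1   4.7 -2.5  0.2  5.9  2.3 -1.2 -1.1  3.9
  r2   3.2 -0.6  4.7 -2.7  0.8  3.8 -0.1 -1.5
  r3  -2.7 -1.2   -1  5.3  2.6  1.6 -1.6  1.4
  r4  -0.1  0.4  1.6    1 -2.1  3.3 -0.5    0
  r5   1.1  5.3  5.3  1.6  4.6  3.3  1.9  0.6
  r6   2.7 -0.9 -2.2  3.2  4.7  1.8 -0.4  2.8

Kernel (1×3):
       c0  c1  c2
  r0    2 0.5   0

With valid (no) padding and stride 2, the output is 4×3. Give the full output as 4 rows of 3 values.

-1.7 10.25 -2.05
6.1 8.05 3.5
0 3.7 -2.55
4.95 -2.8 10.3

Output[0,0]: The receptive field on the input at this output position is [-0.3 -2.2 4.2]. Elementwise product with the kernel and sum: -0.3·2 + -2.2·0.5.
Output[0,1]: The receptive field on the input at this output position is [4.2 3.7 -2]. Elementwise product with the kernel and sum: 4.2·2 + 3.7·0.5.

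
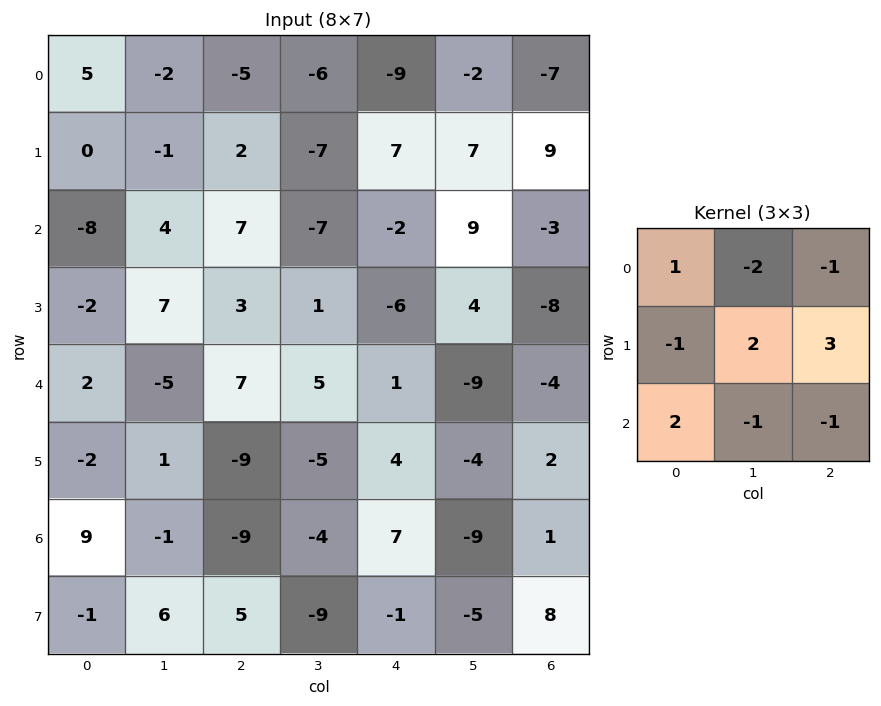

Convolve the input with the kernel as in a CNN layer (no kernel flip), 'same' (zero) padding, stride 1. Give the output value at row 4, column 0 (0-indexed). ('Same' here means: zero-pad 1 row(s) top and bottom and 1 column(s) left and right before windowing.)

The receptive field on the zero-padded input at this output position is [0 -2 7 / 0 2 -5 / 0 -2 1]. Elementwise product with the kernel and sum: 0·1 + -2·-2 + 7·-1 + 0·-1 + 2·2 + -5·3 + 0·2 + -2·-1 + 1·-1.

-13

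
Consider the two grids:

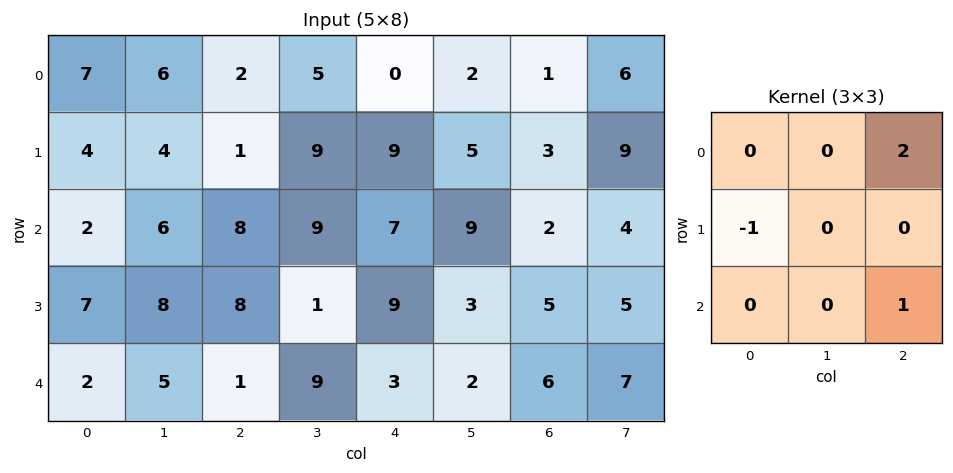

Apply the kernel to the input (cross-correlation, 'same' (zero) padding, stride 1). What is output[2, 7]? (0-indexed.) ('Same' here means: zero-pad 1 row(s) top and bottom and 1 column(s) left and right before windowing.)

The receptive field on the zero-padded input at this output position is [3 9 0 / 2 4 0 / 5 5 0]. Elementwise product with the kernel and sum: 0·2 + 2·-1 + 0·1.

-2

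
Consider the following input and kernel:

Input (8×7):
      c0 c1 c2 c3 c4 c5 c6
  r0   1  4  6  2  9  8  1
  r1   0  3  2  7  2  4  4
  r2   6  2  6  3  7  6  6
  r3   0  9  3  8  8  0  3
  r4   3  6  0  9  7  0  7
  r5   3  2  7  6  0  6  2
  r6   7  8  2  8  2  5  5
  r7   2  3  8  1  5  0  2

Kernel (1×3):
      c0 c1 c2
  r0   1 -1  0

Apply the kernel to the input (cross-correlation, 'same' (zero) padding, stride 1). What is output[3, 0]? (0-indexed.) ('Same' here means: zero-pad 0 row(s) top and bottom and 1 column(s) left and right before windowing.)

The receptive field on the zero-padded input at this output position is [0 0 9]. Elementwise product with the kernel and sum: 0·1 + 0·-1.

0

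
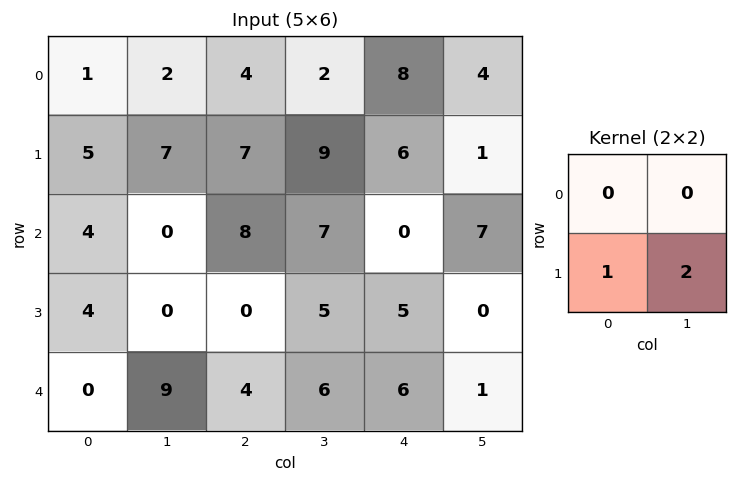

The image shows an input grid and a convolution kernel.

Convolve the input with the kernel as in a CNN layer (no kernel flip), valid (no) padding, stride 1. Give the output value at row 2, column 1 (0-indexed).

The receptive field on the input at this output position is [0 8 / 0 0]. Elementwise product with the kernel and sum: 0·1 + 0·2.

0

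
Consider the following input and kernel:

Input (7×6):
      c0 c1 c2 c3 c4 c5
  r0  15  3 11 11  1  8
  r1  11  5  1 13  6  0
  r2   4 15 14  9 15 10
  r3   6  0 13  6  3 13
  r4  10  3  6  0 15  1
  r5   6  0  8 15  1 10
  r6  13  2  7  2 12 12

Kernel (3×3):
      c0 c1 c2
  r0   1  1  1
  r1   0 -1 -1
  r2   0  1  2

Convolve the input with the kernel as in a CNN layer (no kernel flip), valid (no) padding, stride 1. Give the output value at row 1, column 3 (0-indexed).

23

The receptive field on the input at this output position is [13 6 0 / 9 15 10 / 6 3 13]. Elementwise product with the kernel and sum: 13·1 + 6·1 + 0·1 + 15·-1 + 10·-1 + 3·1 + 13·2.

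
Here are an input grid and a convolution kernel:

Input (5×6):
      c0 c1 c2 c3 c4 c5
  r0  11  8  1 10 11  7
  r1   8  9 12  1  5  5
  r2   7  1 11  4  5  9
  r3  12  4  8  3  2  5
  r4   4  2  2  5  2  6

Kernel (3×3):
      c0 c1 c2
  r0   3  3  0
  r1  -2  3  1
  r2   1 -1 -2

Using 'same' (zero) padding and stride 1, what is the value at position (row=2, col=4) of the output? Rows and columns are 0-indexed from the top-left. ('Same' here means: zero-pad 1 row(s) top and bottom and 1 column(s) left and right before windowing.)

The receptive field on the zero-padded input at this output position is [1 5 5 / 4 5 9 / 3 2 5]. Elementwise product with the kernel and sum: 1·3 + 5·3 + 4·-2 + 5·3 + 9·1 + 3·1 + 2·-1 + 5·-2.

25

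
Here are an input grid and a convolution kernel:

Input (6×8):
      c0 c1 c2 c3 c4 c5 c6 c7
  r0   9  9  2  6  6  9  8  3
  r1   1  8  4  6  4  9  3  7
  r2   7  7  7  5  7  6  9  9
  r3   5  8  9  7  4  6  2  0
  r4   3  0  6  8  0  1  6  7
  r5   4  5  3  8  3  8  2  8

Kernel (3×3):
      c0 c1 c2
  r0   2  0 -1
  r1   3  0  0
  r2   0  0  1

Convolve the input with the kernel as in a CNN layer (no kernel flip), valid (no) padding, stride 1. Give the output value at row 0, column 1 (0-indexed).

The receptive field on the input at this output position is [9 2 6 / 8 4 6 / 7 7 5]. Elementwise product with the kernel and sum: 9·2 + 6·-1 + 8·3 + 5·1.

41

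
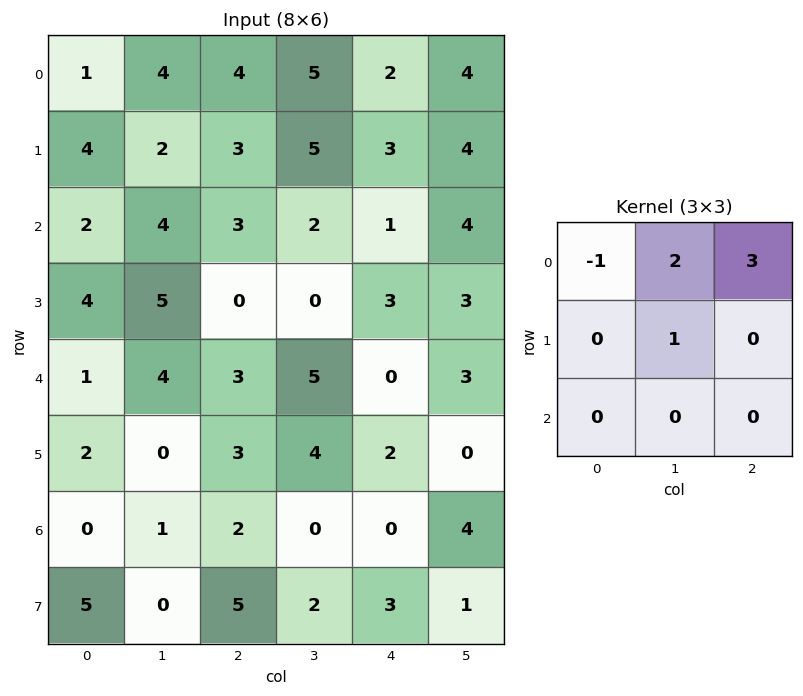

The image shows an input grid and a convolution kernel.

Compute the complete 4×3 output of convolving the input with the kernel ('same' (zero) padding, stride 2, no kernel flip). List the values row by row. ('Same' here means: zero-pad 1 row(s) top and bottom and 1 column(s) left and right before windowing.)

Output[0,0]: The receptive field on the zero-padded input at this output position is [0 0 0 / 0 1 4 / 0 4 2]. Elementwise product with the kernel and sum: 0·-1 + 0·2 + 0·3 + 1·1.

1 4 2
16 22 14
24 -2 15
4 20 0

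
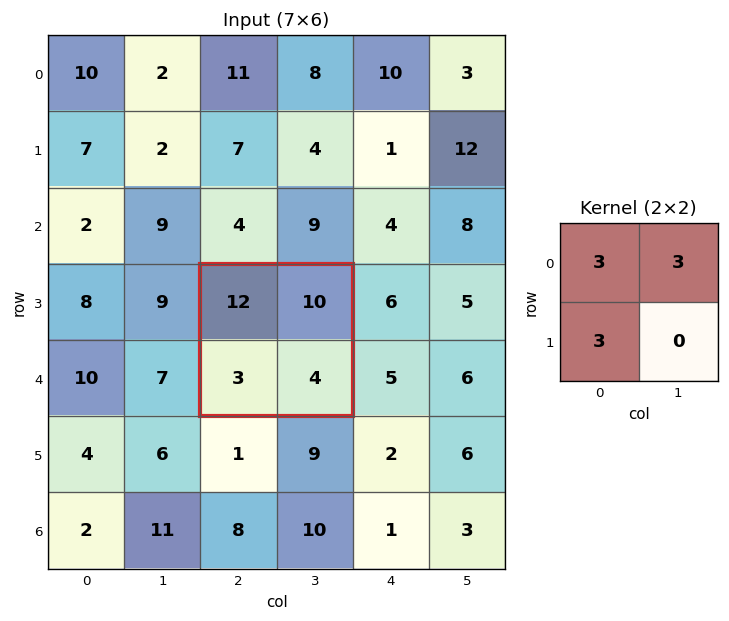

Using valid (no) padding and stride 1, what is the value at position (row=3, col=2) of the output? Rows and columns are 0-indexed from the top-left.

The receptive field on the input at this output position is [12 10 / 3 4]. Elementwise product with the kernel and sum: 12·3 + 10·3 + 3·3.

75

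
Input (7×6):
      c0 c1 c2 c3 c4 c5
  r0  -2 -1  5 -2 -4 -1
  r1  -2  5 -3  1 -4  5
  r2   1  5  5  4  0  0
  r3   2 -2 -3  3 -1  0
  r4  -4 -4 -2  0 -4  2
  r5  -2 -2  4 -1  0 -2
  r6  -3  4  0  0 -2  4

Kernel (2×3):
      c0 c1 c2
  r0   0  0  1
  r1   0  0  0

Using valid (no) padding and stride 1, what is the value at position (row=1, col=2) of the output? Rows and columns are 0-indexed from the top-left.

-4

The receptive field on the input at this output position is [-3 1 -4 / 5 4 0]. Elementwise product with the kernel and sum: -4·1.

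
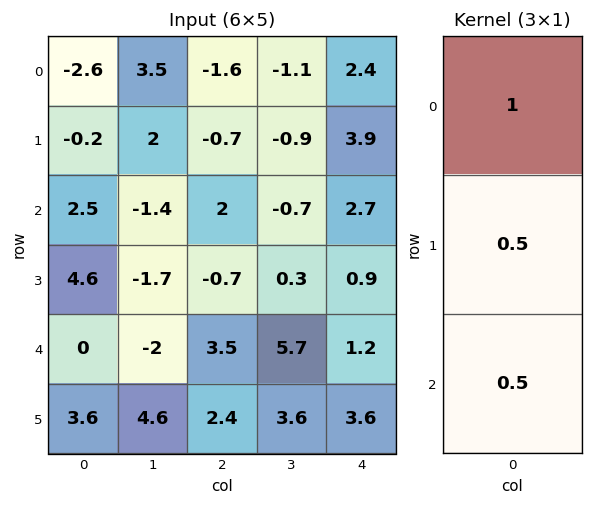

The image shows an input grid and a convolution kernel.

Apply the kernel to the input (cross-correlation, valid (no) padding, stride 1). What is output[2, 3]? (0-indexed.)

2.3

The receptive field on the input at this output position is [-0.7 / 0.3 / 5.7]. Elementwise product with the kernel and sum: -0.7·1 + 0.3·0.5 + 5.7·0.5.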